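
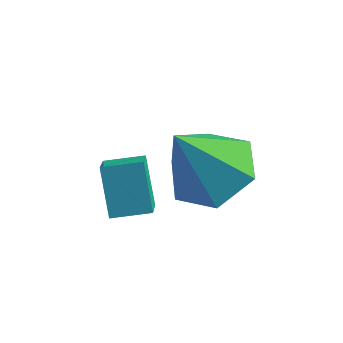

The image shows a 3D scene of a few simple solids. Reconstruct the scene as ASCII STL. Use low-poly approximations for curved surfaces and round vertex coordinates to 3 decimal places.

solid 
facet normal -0.893 -0.423 -0.153
outer loop
vertex 0.648 0.07 -1.281
vertex 0.437 0.684 -1.747
vertex 1.1 -0.526 -2.27
endloop
endfacet
facet normal 0.265 -0.767 0.584
outer loop
vertex 1.903 -0.144 -2.133
vertex 0.648 0.07 -1.281
vertex 1.1 -0.526 -2.27
endloop
endfacet
facet normal -0.893 -0.423 -0.152
outer loop
vertex 1.1 -0.526 -2.27
vertex 0.437 0.684 -1.747
vertex 0.888 0.089 -2.737
endloop
endfacet
facet normal 0.365 -0.480 -0.798
outer loop
vertex 0.888 0.089 -2.737
vertex 1.903 -0.144 -2.133
vertex 1.1 -0.526 -2.27
endloop
endfacet
facet normal -0.365 0.480 0.798
outer loop
vertex 0.648 0.07 -1.281
vertex 1.24 1.066 -1.61
vertex 0.437 0.684 -1.747
endloop
endfacet
facet normal 0.264 -0.769 0.582
outer loop
vertex 1.452 0.451 -1.143
vertex 0.648 0.07 -1.281
vertex 1.903 -0.144 -2.133
endloop
endfacet
facet normal -0.364 0.480 0.798
outer loop
vertex 1.452 0.451 -1.143
vertex 1.24 1.066 -1.61
vertex 0.648 0.07 -1.281
endloop
endfacet
facet normal -0.266 0.768 -0.583
outer loop
vertex 0.437 0.684 -1.747
vertex 1.24 1.066 -1.61
vertex 0.888 0.089 -2.737
endloop
endfacet
facet normal 0.365 -0.480 -0.798
outer loop
vertex 1.692 0.47 -2.599
vertex 1.903 -0.144 -2.133
vertex 0.888 0.089 -2.737
endloop
endfacet
facet normal -0.264 0.768 -0.583
outer loop
vertex 0.888 0.089 -2.737
vertex 1.24 1.066 -1.61
vertex 1.692 0.47 -2.599
endloop
endfacet
facet normal 0.893 0.423 0.153
outer loop
vertex 1.692 0.47 -2.599
vertex 1.452 0.451 -1.143
vertex 1.903 -0.144 -2.133
endloop
endfacet
facet normal 0.893 0.424 0.153
outer loop
vertex 1.24 1.066 -1.61
vertex 1.452 0.451 -1.143
vertex 1.692 0.47 -2.599
endloop
endfacet
facet normal 0.317 0.363 -0.876
outer loop
vertex 3.398 1.414 -0.612
vertex 2.87 0.692 -1.102
vertex 2.432 1.588 -0.889
endloop
endfacet
facet normal -0.092 0.667 0.739
outer loop
vertex 3.398 1.414 -0.612
vertex 2.432 1.588 -0.889
vertex 2.29 0.028 0.502
endloop
endfacet
facet normal 0.317 0.363 -0.876
outer loop
vertex 2.432 1.588 -0.889
vertex 2.87 0.692 -1.102
vertex 1.904 0.866 -1.379
endloop
endfacet
facet normal -0.853 0.388 0.348
outer loop
vertex 2.432 1.588 -0.889
vertex 1.904 0.866 -1.379
vertex 2.29 0.028 0.502
endloop
endfacet
facet normal 0.317 0.363 -0.876
outer loop
vertex 1.904 0.866 -1.379
vertex 2.87 0.692 -1.102
vertex 2.342 -0.031 -1.592
endloop
endfacet
facet normal -0.899 -0.437 -0.010
outer loop
vertex 1.904 0.866 -1.379
vertex 2.342 -0.031 -1.592
vertex 2.29 0.028 0.502
endloop
endfacet
facet normal 0.317 0.362 -0.876
outer loop
vertex 2.342 -0.031 -1.592
vertex 2.87 0.692 -1.102
vertex 3.308 -0.204 -1.314
endloop
endfacet
facet normal -0.183 -0.983 0.023
outer loop
vertex 2.342 -0.031 -1.592
vertex 3.308 -0.204 -1.314
vertex 2.29 0.028 0.502
endloop
endfacet
facet normal 0.317 0.363 -0.876
outer loop
vertex 3.308 -0.204 -1.314
vertex 2.87 0.692 -1.102
vertex 3.836 0.518 -0.824
endloop
endfacet
facet normal 0.578 -0.703 0.414
outer loop
vertex 3.308 -0.204 -1.314
vertex 3.836 0.518 -0.824
vertex 2.29 0.028 0.502
endloop
endfacet
facet normal 0.317 0.363 -0.876
outer loop
vertex 3.836 0.518 -0.824
vertex 2.87 0.692 -1.102
vertex 3.398 1.414 -0.612
endloop
endfacet
facet normal 0.624 0.122 0.772
outer loop
vertex 3.836 0.518 -0.824
vertex 3.398 1.414 -0.612
vertex 2.29 0.028 0.502
endloop
endfacet

endsolid


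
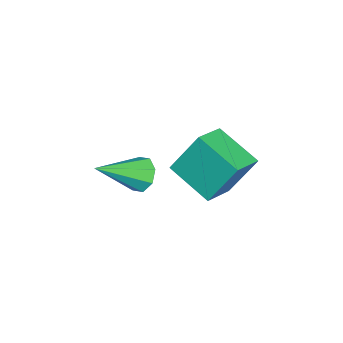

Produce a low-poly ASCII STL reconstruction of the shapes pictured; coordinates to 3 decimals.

solid 
facet normal -0.552 0.657 -0.513
outer loop
vertex -3.005 -2.908 -1.89
vertex -3.285 -2.698 -1.319
vertex -2.745 -2.522 -1.675
endloop
endfacet
facet normal 0.804 -0.238 -0.545
outer loop
vertex -3.005 -2.908 -1.89
vertex -2.745 -2.522 -1.675
vertex -2.275 -3.902 -0.381
endloop
endfacet
facet normal -0.552 0.658 -0.512
outer loop
vertex -2.745 -2.522 -1.675
vertex -3.285 -2.698 -1.319
vertex -2.801 -2.239 -1.251
endloop
endfacet
facet normal 0.960 0.274 -0.056
outer loop
vertex -2.745 -2.522 -1.675
vertex -2.801 -2.239 -1.251
vertex -2.275 -3.902 -0.381
endloop
endfacet
facet normal -0.552 0.658 -0.513
outer loop
vertex -2.801 -2.239 -1.251
vertex -3.285 -2.698 -1.319
vertex -3.141 -2.225 -0.867
endloop
endfacet
facet normal 0.656 0.502 0.563
outer loop
vertex -2.801 -2.239 -1.251
vertex -3.141 -2.225 -0.867
vertex -2.275 -3.902 -0.381
endloop
endfacet
facet normal -0.552 0.658 -0.513
outer loop
vertex -3.141 -2.225 -0.867
vertex -3.285 -2.698 -1.319
vertex -3.565 -2.488 -0.748
endloop
endfacet
facet normal 0.072 0.312 0.947
outer loop
vertex -3.141 -2.225 -0.867
vertex -3.565 -2.488 -0.748
vertex -2.275 -3.902 -0.381
endloop
endfacet
facet normal -0.552 0.657 -0.513
outer loop
vertex -3.565 -2.488 -0.748
vertex -3.285 -2.698 -1.319
vertex -3.825 -2.874 -0.963
endloop
endfacet
facet normal -0.450 -0.184 0.874
outer loop
vertex -3.565 -2.488 -0.748
vertex -3.825 -2.874 -0.963
vertex -2.275 -3.902 -0.381
endloop
endfacet
facet normal -0.552 0.657 -0.513
outer loop
vertex -3.825 -2.874 -0.963
vertex -3.285 -2.698 -1.319
vertex -3.768 -3.157 -1.387
endloop
endfacet
facet normal -0.606 -0.697 0.384
outer loop
vertex -3.825 -2.874 -0.963
vertex -3.768 -3.157 -1.387
vertex -2.275 -3.902 -0.381
endloop
endfacet
facet normal -0.553 0.658 -0.512
outer loop
vertex -3.768 -3.157 -1.387
vertex -3.285 -2.698 -1.319
vertex -3.429 -3.171 -1.771
endloop
endfacet
facet normal -0.303 -0.924 -0.234
outer loop
vertex -3.768 -3.157 -1.387
vertex -3.429 -3.171 -1.771
vertex -2.275 -3.902 -0.381
endloop
endfacet
facet normal -0.552 0.658 -0.513
outer loop
vertex -3.429 -3.171 -1.771
vertex -3.285 -2.698 -1.319
vertex -3.005 -2.908 -1.89
endloop
endfacet
facet normal 0.281 -0.733 -0.619
outer loop
vertex -3.429 -3.171 -1.771
vertex -3.005 -2.908 -1.89
vertex -2.275 -3.902 -0.381
endloop
endfacet
facet normal -0.882 0.344 -0.323
outer loop
vertex -2.895 -0.216 1.626
vertex -2.149 1.074 0.965
vertex -2.707 -1.035 0.241
endloop
endfacet
facet normal -0.457 -0.791 0.406
outer loop
vertex -1.631 -1.454 0.635
vertex -2.895 -0.216 1.626
vertex -2.707 -1.035 0.241
endloop
endfacet
facet normal -0.882 0.344 -0.323
outer loop
vertex -2.707 -1.035 0.241
vertex -2.149 1.074 0.965
vertex -1.961 0.255 -0.42
endloop
endfacet
facet normal 0.116 -0.505 -0.855
outer loop
vertex -1.961 0.255 -0.42
vertex -1.631 -1.454 0.635
vertex -2.707 -1.035 0.241
endloop
endfacet
facet normal -0.116 0.505 0.855
outer loop
vertex -2.895 -0.216 1.626
vertex -1.073 0.655 1.359
vertex -2.149 1.074 0.965
endloop
endfacet
facet normal -0.457 -0.791 0.406
outer loop
vertex -1.819 -0.635 2.02
vertex -2.895 -0.216 1.626
vertex -1.631 -1.454 0.635
endloop
endfacet
facet normal -0.116 0.505 0.855
outer loop
vertex -1.819 -0.635 2.02
vertex -1.073 0.655 1.359
vertex -2.895 -0.216 1.626
endloop
endfacet
facet normal 0.457 0.791 -0.406
outer loop
vertex -2.149 1.074 0.965
vertex -1.073 0.655 1.359
vertex -1.961 0.255 -0.42
endloop
endfacet
facet normal 0.116 -0.505 -0.855
outer loop
vertex -0.885 -0.164 -0.026
vertex -1.631 -1.454 0.635
vertex -1.961 0.255 -0.42
endloop
endfacet
facet normal 0.457 0.791 -0.406
outer loop
vertex -1.961 0.255 -0.42
vertex -1.073 0.655 1.359
vertex -0.885 -0.164 -0.026
endloop
endfacet
facet normal 0.882 -0.344 0.323
outer loop
vertex -0.885 -0.164 -0.026
vertex -1.819 -0.635 2.02
vertex -1.631 -1.454 0.635
endloop
endfacet
facet normal 0.882 -0.344 0.323
outer loop
vertex -1.073 0.655 1.359
vertex -1.819 -0.635 2.02
vertex -0.885 -0.164 -0.026
endloop
endfacet

endsolid


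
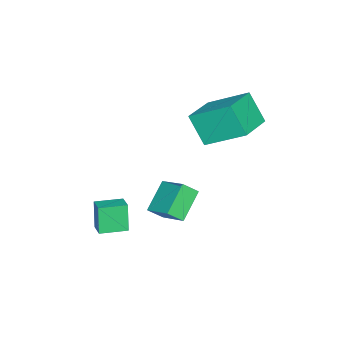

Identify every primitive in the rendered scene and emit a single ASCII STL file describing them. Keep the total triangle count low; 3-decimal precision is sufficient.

solid 
facet normal -0.660 0.749 -0.062
outer loop
vertex 2.869 -1.989 -0.087
vertex 3.434 -1.47 0.171
vertex 3.234 -1.771 -1.326
endloop
endfacet
facet normal -0.698 -0.641 -0.318
outer loop
vertex 4.026 -2.67 -1.251
vertex 2.869 -1.989 -0.087
vertex 3.234 -1.771 -1.326
endloop
endfacet
facet normal -0.659 0.750 -0.063
outer loop
vertex 3.234 -1.771 -1.326
vertex 3.434 -1.47 0.171
vertex 3.8 -1.252 -1.068
endloop
endfacet
facet normal 0.279 0.166 -0.946
outer loop
vertex 3.8 -1.252 -1.068
vertex 4.026 -2.67 -1.251
vertex 3.234 -1.771 -1.326
endloop
endfacet
facet normal -0.279 -0.167 0.946
outer loop
vertex 2.869 -1.989 -0.087
vertex 4.226 -2.369 0.246
vertex 3.434 -1.47 0.171
endloop
endfacet
facet normal -0.698 -0.641 -0.319
outer loop
vertex 3.66 -2.888 -0.012
vertex 2.869 -1.989 -0.087
vertex 4.026 -2.67 -1.251
endloop
endfacet
facet normal -0.279 -0.166 0.946
outer loop
vertex 3.66 -2.888 -0.012
vertex 4.226 -2.369 0.246
vertex 2.869 -1.989 -0.087
endloop
endfacet
facet normal 0.698 0.641 0.319
outer loop
vertex 3.434 -1.47 0.171
vertex 4.226 -2.369 0.246
vertex 3.8 -1.252 -1.068
endloop
endfacet
facet normal 0.279 0.167 -0.946
outer loop
vertex 4.591 -2.151 -0.993
vertex 4.026 -2.67 -1.251
vertex 3.8 -1.252 -1.068
endloop
endfacet
facet normal 0.698 0.641 0.319
outer loop
vertex 3.8 -1.252 -1.068
vertex 4.226 -2.369 0.246
vertex 4.591 -2.151 -0.993
endloop
endfacet
facet normal 0.659 -0.749 0.063
outer loop
vertex 4.591 -2.151 -0.993
vertex 3.66 -2.888 -0.012
vertex 4.026 -2.67 -1.251
endloop
endfacet
facet normal 0.659 -0.750 0.062
outer loop
vertex 4.226 -2.369 0.246
vertex 3.66 -2.888 -0.012
vertex 4.591 -2.151 -0.993
endloop
endfacet
facet normal -0.814 0.030 0.580
outer loop
vertex 1.311 -0.11 0.368
vertex 0.93 0.418 -0.194
vertex 0.729 -1.333 -0.387
endloop
endfacet
facet normal 0.444 -0.614 0.653
outer loop
vertex 1.99 -1.378 -1.286
vertex 1.311 -0.11 0.368
vertex 0.729 -1.333 -0.387
endloop
endfacet
facet normal -0.814 0.029 0.580
outer loop
vertex 0.729 -1.333 -0.387
vertex 0.93 0.418 -0.194
vertex 0.348 -0.804 -0.948
endloop
endfacet
facet normal -0.376 -0.788 -0.488
outer loop
vertex 0.348 -0.804 -0.948
vertex 1.99 -1.378 -1.286
vertex 0.729 -1.333 -0.387
endloop
endfacet
facet normal 0.375 0.789 0.487
outer loop
vertex 1.311 -0.11 0.368
vertex 2.191 0.373 -1.093
vertex 0.93 0.418 -0.194
endloop
endfacet
facet normal 0.444 -0.614 0.653
outer loop
vertex 2.572 -0.156 -0.532
vertex 1.311 -0.11 0.368
vertex 1.99 -1.378 -1.286
endloop
endfacet
facet normal 0.377 0.788 0.487
outer loop
vertex 2.572 -0.156 -0.532
vertex 2.191 0.373 -1.093
vertex 1.311 -0.11 0.368
endloop
endfacet
facet normal -0.444 0.614 -0.653
outer loop
vertex 0.93 0.418 -0.194
vertex 2.191 0.373 -1.093
vertex 0.348 -0.804 -0.948
endloop
endfacet
facet normal -0.376 -0.789 -0.486
outer loop
vertex 1.609 -0.85 -1.848
vertex 1.99 -1.378 -1.286
vertex 0.348 -0.804 -0.948
endloop
endfacet
facet normal -0.444 0.614 -0.653
outer loop
vertex 0.348 -0.804 -0.948
vertex 2.191 0.373 -1.093
vertex 1.609 -0.85 -1.848
endloop
endfacet
facet normal 0.814 -0.030 -0.580
outer loop
vertex 1.609 -0.85 -1.848
vertex 2.572 -0.156 -0.532
vertex 1.99 -1.378 -1.286
endloop
endfacet
facet normal 0.814 -0.029 -0.580
outer loop
vertex 2.191 0.373 -1.093
vertex 2.572 -0.156 -0.532
vertex 1.609 -0.85 -1.848
endloop
endfacet
facet normal -0.980 0.023 -0.200
outer loop
vertex -1.667 1.366 4.491
vertex -1.387 2.222 3.218
vertex -1.478 -0.381 3.359
endloop
endfacet
facet normal -0.180 -0.549 0.817
outer loop
vertex 0.207 -0.422 3.702
vertex -1.667 1.366 4.491
vertex -1.478 -0.381 3.359
endloop
endfacet
facet normal -0.980 0.023 -0.200
outer loop
vertex -1.478 -0.381 3.359
vertex -1.387 2.222 3.218
vertex -1.198 0.475 2.085
endloop
endfacet
facet normal 0.090 -0.836 -0.542
outer loop
vertex -1.198 0.475 2.085
vertex 0.207 -0.422 3.702
vertex -1.478 -0.381 3.359
endloop
endfacet
facet normal -0.090 0.836 0.542
outer loop
vertex -1.667 1.366 4.491
vertex 0.298 2.181 3.561
vertex -1.387 2.222 3.218
endloop
endfacet
facet normal -0.180 -0.549 0.816
outer loop
vertex 0.018 1.325 4.835
vertex -1.667 1.366 4.491
vertex 0.207 -0.422 3.702
endloop
endfacet
facet normal -0.090 0.836 0.542
outer loop
vertex 0.018 1.325 4.835
vertex 0.298 2.181 3.561
vertex -1.667 1.366 4.491
endloop
endfacet
facet normal 0.180 0.549 -0.816
outer loop
vertex -1.387 2.222 3.218
vertex 0.298 2.181 3.561
vertex -1.198 0.475 2.085
endloop
endfacet
facet normal 0.090 -0.836 -0.542
outer loop
vertex 0.487 0.434 2.429
vertex 0.207 -0.422 3.702
vertex -1.198 0.475 2.085
endloop
endfacet
facet normal 0.180 0.549 -0.817
outer loop
vertex -1.198 0.475 2.085
vertex 0.298 2.181 3.561
vertex 0.487 0.434 2.429
endloop
endfacet
facet normal 0.980 -0.024 0.200
outer loop
vertex 0.487 0.434 2.429
vertex 0.018 1.325 4.835
vertex 0.207 -0.422 3.702
endloop
endfacet
facet normal 0.980 -0.023 0.200
outer loop
vertex 0.298 2.181 3.561
vertex 0.018 1.325 4.835
vertex 0.487 0.434 2.429
endloop
endfacet

endsolid


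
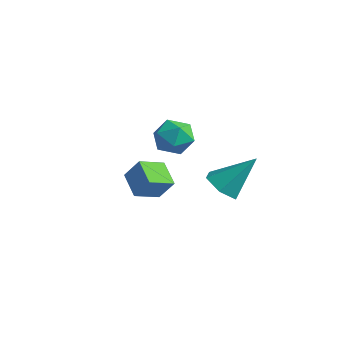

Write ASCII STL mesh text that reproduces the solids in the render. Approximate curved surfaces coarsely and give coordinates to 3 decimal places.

solid 
facet normal -0.487 0.599 0.635
outer loop
vertex -0.334 -0.572 0.951
vertex -0.068 -1.106 1.659
vertex 0.46 -0.394 1.392
endloop
endfacet
facet normal -0.254 0.965 0.068
outer loop
vertex -0.334 -0.572 0.951
vertex 0.46 -0.394 1.392
vertex 0.421 -0.339 0.469
endloop
endfacet
facet normal -0.536 0.667 -0.517
outer loop
vertex -0.334 -0.572 0.951
vertex 0.421 -0.339 0.469
vertex -0.131 -1.017 0.166
endloop
endfacet
facet normal -0.943 0.119 -0.311
outer loop
vertex -0.334 -0.572 0.951
vertex -0.131 -1.017 0.166
vertex -0.433 -1.491 0.901
endloop
endfacet
facet normal -0.913 0.077 0.401
outer loop
vertex -0.334 -0.572 0.951
vertex -0.433 -1.491 0.901
vertex -0.068 -1.106 1.659
endloop
endfacet
facet normal 0.455 0.890 0.034
outer loop
vertex 0.421 -0.339 0.469
vertex 0.46 -0.394 1.392
vertex 1.153 -0.729 0.879
endloop
endfacet
facet normal 0.078 0.299 0.951
outer loop
vertex 0.46 -0.394 1.392
vertex -0.068 -1.106 1.659
vertex 0.851 -1.203 1.614
endloop
endfacet
facet normal -0.612 -0.547 0.572
outer loop
vertex -0.068 -1.106 1.659
vertex -0.433 -1.491 0.901
vertex 0.299 -1.881 1.311
endloop
endfacet
facet normal -0.660 -0.478 -0.579
outer loop
vertex -0.433 -1.491 0.901
vertex -0.131 -1.017 0.166
vertex 0.26 -1.826 0.388
endloop
endfacet
facet normal -0.002 0.409 -0.913
outer loop
vertex -0.131 -1.017 0.166
vertex 0.421 -0.339 0.469
vertex 0.788 -1.114 0.121
endloop
endfacet
facet normal 0.943 -0.119 0.311
outer loop
vertex 1.054 -1.648 0.829
vertex 1.153 -0.729 0.879
vertex 0.851 -1.203 1.614
endloop
endfacet
facet normal 0.536 -0.667 0.517
outer loop
vertex 1.054 -1.648 0.829
vertex 0.851 -1.203 1.614
vertex 0.299 -1.881 1.311
endloop
endfacet
facet normal 0.254 -0.965 -0.068
outer loop
vertex 1.054 -1.648 0.829
vertex 0.299 -1.881 1.311
vertex 0.26 -1.826 0.388
endloop
endfacet
facet normal 0.487 -0.599 -0.635
outer loop
vertex 1.054 -1.648 0.829
vertex 0.26 -1.826 0.388
vertex 0.788 -1.114 0.121
endloop
endfacet
facet normal 0.913 -0.077 -0.401
outer loop
vertex 1.054 -1.648 0.829
vertex 0.788 -1.114 0.121
vertex 1.153 -0.729 0.879
endloop
endfacet
facet normal 0.660 0.478 0.579
outer loop
vertex 0.851 -1.203 1.614
vertex 1.153 -0.729 0.879
vertex 0.46 -0.394 1.392
endloop
endfacet
facet normal 0.002 -0.409 0.913
outer loop
vertex 0.299 -1.881 1.311
vertex 0.851 -1.203 1.614
vertex -0.068 -1.106 1.659
endloop
endfacet
facet normal -0.455 -0.890 -0.034
outer loop
vertex 0.26 -1.826 0.388
vertex 0.299 -1.881 1.311
vertex -0.433 -1.491 0.901
endloop
endfacet
facet normal -0.078 -0.299 -0.951
outer loop
vertex 0.788 -1.114 0.121
vertex 0.26 -1.826 0.388
vertex -0.131 -1.017 0.166
endloop
endfacet
facet normal 0.612 0.547 -0.572
outer loop
vertex 1.153 -0.729 0.879
vertex 0.788 -1.114 0.121
vertex 0.421 -0.339 0.469
endloop
endfacet
facet normal -0.531 -0.246 -0.811
outer loop
vertex -3.559 -0.628 -3.066
vertex -3.452 0.562 -3.497
vertex -2.446 -0.957 -3.696
endloop
endfacet
facet normal -0.085 -0.937 0.340
outer loop
vertex -1.808 -0.662 -2.723
vertex -3.559 -0.628 -3.066
vertex -2.446 -0.957 -3.696
endloop
endfacet
facet normal -0.531 -0.246 -0.811
outer loop
vertex -2.446 -0.957 -3.696
vertex -3.452 0.562 -3.497
vertex -2.339 0.233 -4.127
endloop
endfacet
facet normal 0.843 -0.249 -0.477
outer loop
vertex -2.339 0.233 -4.127
vertex -1.808 -0.662 -2.723
vertex -2.446 -0.957 -3.696
endloop
endfacet
facet normal -0.843 0.249 0.477
outer loop
vertex -3.559 -0.628 -3.066
vertex -2.814 0.857 -2.524
vertex -3.452 0.562 -3.497
endloop
endfacet
facet normal -0.085 -0.937 0.340
outer loop
vertex -2.921 -0.333 -2.093
vertex -3.559 -0.628 -3.066
vertex -1.808 -0.662 -2.723
endloop
endfacet
facet normal -0.843 0.249 0.477
outer loop
vertex -2.921 -0.333 -2.093
vertex -2.814 0.857 -2.524
vertex -3.559 -0.628 -3.066
endloop
endfacet
facet normal 0.085 0.937 -0.340
outer loop
vertex -3.452 0.562 -3.497
vertex -2.814 0.857 -2.524
vertex -2.339 0.233 -4.127
endloop
endfacet
facet normal 0.843 -0.249 -0.477
outer loop
vertex -1.701 0.528 -3.154
vertex -1.808 -0.662 -2.723
vertex -2.339 0.233 -4.127
endloop
endfacet
facet normal 0.085 0.937 -0.340
outer loop
vertex -2.339 0.233 -4.127
vertex -2.814 0.857 -2.524
vertex -1.701 0.528 -3.154
endloop
endfacet
facet normal 0.531 0.246 0.811
outer loop
vertex -1.701 0.528 -3.154
vertex -2.921 -0.333 -2.093
vertex -1.808 -0.662 -2.723
endloop
endfacet
facet normal 0.531 0.246 0.811
outer loop
vertex -2.814 0.857 -2.524
vertex -2.921 -0.333 -2.093
vertex -1.701 0.528 -3.154
endloop
endfacet
facet normal -0.386 -0.540 -0.748
outer loop
vertex 3.02 -0.201 -1.716
vertex 2.234 -0.216 -1.3
vertex 2.422 0.44 -1.87
endloop
endfacet
facet normal 0.730 0.604 -0.321
outer loop
vertex 3.02 -0.201 -1.716
vertex 2.422 0.44 -1.87
vertex 2.986 0.836 0.16
endloop
endfacet
facet normal -0.385 -0.540 -0.748
outer loop
vertex 2.422 0.44 -1.87
vertex 2.234 -0.216 -1.3
vertex 1.636 0.424 -1.454
endloop
endfacet
facet normal -0.106 0.981 -0.162
outer loop
vertex 2.422 0.44 -1.87
vertex 1.636 0.424 -1.454
vertex 2.986 0.836 0.16
endloop
endfacet
facet normal -0.386 -0.540 -0.748
outer loop
vertex 1.636 0.424 -1.454
vertex 2.234 -0.216 -1.3
vertex 1.448 -0.232 -0.883
endloop
endfacet
facet normal -0.694 0.576 0.433
outer loop
vertex 1.636 0.424 -1.454
vertex 1.448 -0.232 -0.883
vertex 2.986 0.836 0.16
endloop
endfacet
facet normal -0.386 -0.540 -0.748
outer loop
vertex 1.448 -0.232 -0.883
vertex 2.234 -0.216 -1.3
vertex 2.046 -0.873 -0.729
endloop
endfacet
facet normal -0.446 -0.207 0.870
outer loop
vertex 1.448 -0.232 -0.883
vertex 2.046 -0.873 -0.729
vertex 2.986 0.836 0.16
endloop
endfacet
facet normal -0.385 -0.540 -0.748
outer loop
vertex 2.046 -0.873 -0.729
vertex 2.234 -0.216 -1.3
vertex 2.832 -0.857 -1.145
endloop
endfacet
facet normal 0.389 -0.584 0.712
outer loop
vertex 2.046 -0.873 -0.729
vertex 2.832 -0.857 -1.145
vertex 2.986 0.836 0.16
endloop
endfacet
facet normal -0.385 -0.540 -0.748
outer loop
vertex 2.832 -0.857 -1.145
vertex 2.234 -0.216 -1.3
vertex 3.02 -0.201 -1.716
endloop
endfacet
facet normal 0.977 -0.179 0.116
outer loop
vertex 2.832 -0.857 -1.145
vertex 3.02 -0.201 -1.716
vertex 2.986 0.836 0.16
endloop
endfacet

endsolid


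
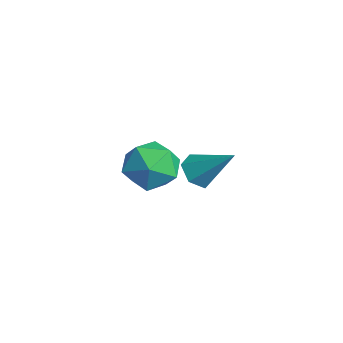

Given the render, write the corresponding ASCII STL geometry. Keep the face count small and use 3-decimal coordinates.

solid 
facet normal -0.184 0.799 0.572
outer loop
vertex 1.536 0.836 2.97
vertex 0.885 0.215 3.628
vertex 1.974 0.308 3.848
endloop
endfacet
facet normal 0.464 0.842 0.275
outer loop
vertex 1.536 0.836 2.97
vertex 1.974 0.308 3.848
vertex 2.521 0.324 2.878
endloop
endfacet
facet normal 0.383 0.816 -0.433
outer loop
vertex 1.536 0.836 2.97
vertex 2.521 0.324 2.878
vertex 1.771 0.241 2.058
endloop
endfacet
facet normal -0.314 0.756 -0.574
outer loop
vertex 1.536 0.836 2.97
vertex 1.771 0.241 2.058
vertex 0.76 0.173 2.521
endloop
endfacet
facet normal -0.664 0.746 0.047
outer loop
vertex 1.536 0.836 2.97
vertex 0.76 0.173 2.521
vertex 0.885 0.215 3.628
endloop
endfacet
facet normal 0.837 0.269 0.476
outer loop
vertex 2.521 0.324 2.878
vertex 1.974 0.308 3.848
vertex 2.48 -0.613 3.479
endloop
endfacet
facet normal -0.210 0.198 0.957
outer loop
vertex 1.974 0.308 3.848
vertex 0.885 0.215 3.628
vertex 1.469 -0.681 3.942
endloop
endfacet
facet normal -0.988 0.112 0.107
outer loop
vertex 0.885 0.215 3.628
vertex 0.76 0.173 2.521
vertex 0.719 -0.764 3.122
endloop
endfacet
facet normal -0.420 0.129 -0.898
outer loop
vertex 0.76 0.173 2.521
vertex 1.771 0.241 2.058
vertex 1.266 -0.748 2.152
endloop
endfacet
facet normal 0.707 0.226 -0.670
outer loop
vertex 1.771 0.241 2.058
vertex 2.521 0.324 2.878
vertex 2.355 -0.655 2.372
endloop
endfacet
facet normal 0.314 -0.756 0.574
outer loop
vertex 1.704 -1.276 3.03
vertex 2.48 -0.613 3.479
vertex 1.469 -0.681 3.942
endloop
endfacet
facet normal -0.383 -0.816 0.433
outer loop
vertex 1.704 -1.276 3.03
vertex 1.469 -0.681 3.942
vertex 0.719 -0.764 3.122
endloop
endfacet
facet normal -0.464 -0.842 -0.275
outer loop
vertex 1.704 -1.276 3.03
vertex 0.719 -0.764 3.122
vertex 1.266 -0.748 2.152
endloop
endfacet
facet normal 0.184 -0.799 -0.572
outer loop
vertex 1.704 -1.276 3.03
vertex 1.266 -0.748 2.152
vertex 2.355 -0.655 2.372
endloop
endfacet
facet normal 0.664 -0.746 -0.047
outer loop
vertex 1.704 -1.276 3.03
vertex 2.355 -0.655 2.372
vertex 2.48 -0.613 3.479
endloop
endfacet
facet normal 0.420 -0.129 0.898
outer loop
vertex 1.469 -0.681 3.942
vertex 2.48 -0.613 3.479
vertex 1.974 0.308 3.848
endloop
endfacet
facet normal -0.707 -0.226 0.670
outer loop
vertex 0.719 -0.764 3.122
vertex 1.469 -0.681 3.942
vertex 0.885 0.215 3.628
endloop
endfacet
facet normal -0.837 -0.269 -0.476
outer loop
vertex 1.266 -0.748 2.152
vertex 0.719 -0.764 3.122
vertex 0.76 0.173 2.521
endloop
endfacet
facet normal 0.210 -0.198 -0.957
outer loop
vertex 2.355 -0.655 2.372
vertex 1.266 -0.748 2.152
vertex 1.771 0.241 2.058
endloop
endfacet
facet normal 0.988 -0.112 -0.107
outer loop
vertex 2.48 -0.613 3.479
vertex 2.355 -0.655 2.372
vertex 2.521 0.324 2.878
endloop
endfacet
facet normal -0.548 -0.505 -0.667
outer loop
vertex -2.034 3.271 -1.541
vertex -2.637 3.216 -1.004
vertex -2.603 3.847 -1.51
endloop
endfacet
facet normal 0.613 0.631 -0.476
outer loop
vertex -2.034 3.271 -1.541
vertex -2.603 3.847 -1.51
vertex -1.563 4.204 0.304
endloop
endfacet
facet normal -0.549 -0.505 -0.666
outer loop
vertex -2.603 3.847 -1.51
vertex -2.637 3.216 -1.004
vertex -3.206 3.792 -0.972
endloop
endfacet
facet normal -0.173 0.980 -0.094
outer loop
vertex -2.603 3.847 -1.51
vertex -3.206 3.792 -0.972
vertex -1.563 4.204 0.304
endloop
endfacet
facet normal -0.548 -0.505 -0.667
outer loop
vertex -3.206 3.792 -0.972
vertex -2.637 3.216 -1.004
vertex -3.24 3.16 -0.466
endloop
endfacet
facet normal -0.602 0.519 0.607
outer loop
vertex -3.206 3.792 -0.972
vertex -3.24 3.16 -0.466
vertex -1.563 4.204 0.304
endloop
endfacet
facet normal -0.549 -0.504 -0.667
outer loop
vertex -3.24 3.16 -0.466
vertex -2.637 3.216 -1.004
vertex -2.672 2.584 -0.498
endloop
endfacet
facet normal -0.243 -0.291 0.925
outer loop
vertex -3.24 3.16 -0.466
vertex -2.672 2.584 -0.498
vertex -1.563 4.204 0.304
endloop
endfacet
facet normal -0.549 -0.504 -0.667
outer loop
vertex -2.672 2.584 -0.498
vertex -2.637 3.216 -1.004
vertex -2.069 2.64 -1.036
endloop
endfacet
facet normal 0.543 -0.641 0.542
outer loop
vertex -2.672 2.584 -0.498
vertex -2.069 2.64 -1.036
vertex -1.563 4.204 0.304
endloop
endfacet
facet normal -0.548 -0.504 -0.667
outer loop
vertex -2.069 2.64 -1.036
vertex -2.637 3.216 -1.004
vertex -2.034 3.271 -1.541
endloop
endfacet
facet normal 0.971 -0.180 -0.157
outer loop
vertex -2.069 2.64 -1.036
vertex -2.034 3.271 -1.541
vertex -1.563 4.204 0.304
endloop
endfacet

endsolid


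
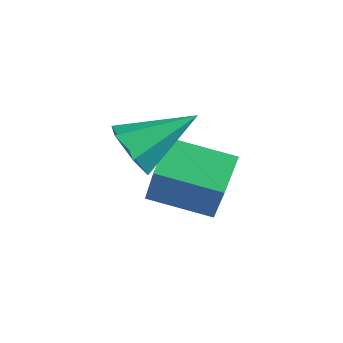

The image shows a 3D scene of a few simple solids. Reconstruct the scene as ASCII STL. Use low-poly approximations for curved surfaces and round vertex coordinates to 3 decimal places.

solid 
facet normal -0.443 0.272 -0.854
outer loop
vertex 1.265 -2.437 0.552
vertex 2.81 -1.399 0.08
vertex 1.782 -3.48 -0.048
endloop
endfacet
facet normal -0.805 -0.540 0.246
outer loop
vertex 2.73 -4.061 1.78
vertex 1.265 -2.437 0.552
vertex 1.782 -3.48 -0.048
endloop
endfacet
facet normal -0.443 0.272 -0.854
outer loop
vertex 1.782 -3.48 -0.048
vertex 2.81 -1.399 0.08
vertex 3.327 -2.442 -0.52
endloop
endfacet
facet normal 0.395 -0.796 -0.458
outer loop
vertex 3.327 -2.442 -0.52
vertex 2.73 -4.061 1.78
vertex 1.782 -3.48 -0.048
endloop
endfacet
facet normal -0.395 0.796 0.458
outer loop
vertex 1.265 -2.437 0.552
vertex 3.758 -1.98 1.908
vertex 2.81 -1.399 0.08
endloop
endfacet
facet normal -0.805 -0.540 0.246
outer loop
vertex 2.213 -3.018 2.38
vertex 1.265 -2.437 0.552
vertex 2.73 -4.061 1.78
endloop
endfacet
facet normal -0.395 0.796 0.458
outer loop
vertex 2.213 -3.018 2.38
vertex 3.758 -1.98 1.908
vertex 1.265 -2.437 0.552
endloop
endfacet
facet normal 0.805 0.540 -0.246
outer loop
vertex 2.81 -1.399 0.08
vertex 3.758 -1.98 1.908
vertex 3.327 -2.442 -0.52
endloop
endfacet
facet normal 0.395 -0.796 -0.458
outer loop
vertex 4.275 -3.023 1.308
vertex 2.73 -4.061 1.78
vertex 3.327 -2.442 -0.52
endloop
endfacet
facet normal 0.805 0.540 -0.246
outer loop
vertex 3.327 -2.442 -0.52
vertex 3.758 -1.98 1.908
vertex 4.275 -3.023 1.308
endloop
endfacet
facet normal 0.443 -0.272 0.854
outer loop
vertex 4.275 -3.023 1.308
vertex 2.213 -3.018 2.38
vertex 2.73 -4.061 1.78
endloop
endfacet
facet normal 0.443 -0.272 0.854
outer loop
vertex 3.758 -1.98 1.908
vertex 2.213 -3.018 2.38
vertex 4.275 -3.023 1.308
endloop
endfacet
facet normal -0.409 -0.775 -0.481
outer loop
vertex 3.231 -4.719 2.321
vertex 2.491 -4.655 2.847
vertex 2.535 -4.193 2.065
endloop
endfacet
facet normal 0.610 0.514 -0.602
outer loop
vertex 3.231 -4.719 2.321
vertex 2.535 -4.193 2.065
vertex 3.329 -3.065 3.833
endloop
endfacet
facet normal -0.408 -0.776 -0.481
outer loop
vertex 2.535 -4.193 2.065
vertex 2.491 -4.655 2.847
vertex 1.795 -4.129 2.59
endloop
endfacet
facet normal -0.240 0.864 -0.443
outer loop
vertex 2.535 -4.193 2.065
vertex 1.795 -4.129 2.59
vertex 3.329 -3.065 3.833
endloop
endfacet
facet normal -0.408 -0.776 -0.482
outer loop
vertex 1.795 -4.129 2.59
vertex 2.491 -4.655 2.847
vertex 1.751 -4.592 3.373
endloop
endfacet
facet normal -0.704 0.628 0.332
outer loop
vertex 1.795 -4.129 2.59
vertex 1.751 -4.592 3.373
vertex 3.329 -3.065 3.833
endloop
endfacet
facet normal -0.408 -0.776 -0.481
outer loop
vertex 1.751 -4.592 3.373
vertex 2.491 -4.655 2.847
vertex 2.448 -5.117 3.63
endloop
endfacet
facet normal -0.317 0.043 0.947
outer loop
vertex 1.751 -4.592 3.373
vertex 2.448 -5.117 3.63
vertex 3.329 -3.065 3.833
endloop
endfacet
facet normal -0.409 -0.776 -0.480
outer loop
vertex 2.448 -5.117 3.63
vertex 2.491 -4.655 2.847
vertex 3.188 -5.181 3.104
endloop
endfacet
facet normal 0.534 -0.307 0.788
outer loop
vertex 2.448 -5.117 3.63
vertex 3.188 -5.181 3.104
vertex 3.329 -3.065 3.833
endloop
endfacet
facet normal -0.409 -0.776 -0.480
outer loop
vertex 3.188 -5.181 3.104
vertex 2.491 -4.655 2.847
vertex 3.231 -4.719 2.321
endloop
endfacet
facet normal 0.997 -0.071 0.013
outer loop
vertex 3.188 -5.181 3.104
vertex 3.231 -4.719 2.321
vertex 3.329 -3.065 3.833
endloop
endfacet

endsolid


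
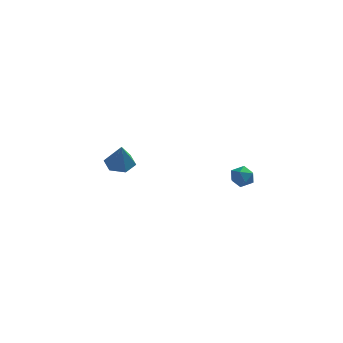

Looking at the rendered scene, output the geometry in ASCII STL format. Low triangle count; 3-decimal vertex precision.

solid 
facet normal -0.133 0.378 -0.916
outer loop
vertex -2.099 3.601 0.801
vertex -2.892 3.559 0.899
vertex -2.497 4.221 1.115
endloop
endfacet
facet normal 0.836 0.306 0.455
outer loop
vertex -2.099 3.601 0.801
vertex -2.497 4.221 1.115
vertex -2.688 2.981 2.301
endloop
endfacet
facet normal -0.133 0.378 -0.916
outer loop
vertex -2.497 4.221 1.115
vertex -2.892 3.559 0.899
vertex -3.29 4.179 1.213
endloop
endfacet
facet normal 0.053 0.686 0.726
outer loop
vertex -2.497 4.221 1.115
vertex -3.29 4.179 1.213
vertex -2.688 2.981 2.301
endloop
endfacet
facet normal -0.133 0.378 -0.916
outer loop
vertex -3.29 4.179 1.213
vertex -2.892 3.559 0.899
vertex -3.685 3.517 0.997
endloop
endfacet
facet normal -0.728 0.223 0.648
outer loop
vertex -3.29 4.179 1.213
vertex -3.685 3.517 0.997
vertex -2.688 2.981 2.301
endloop
endfacet
facet normal -0.133 0.378 -0.916
outer loop
vertex -3.685 3.517 0.997
vertex -2.892 3.559 0.899
vertex -3.287 2.898 0.684
endloop
endfacet
facet normal -0.726 -0.619 0.301
outer loop
vertex -3.685 3.517 0.997
vertex -3.287 2.898 0.684
vertex -2.688 2.981 2.301
endloop
endfacet
facet normal -0.133 0.378 -0.916
outer loop
vertex -3.287 2.898 0.684
vertex -2.892 3.559 0.899
vertex -2.494 2.94 0.586
endloop
endfacet
facet normal 0.057 -0.998 0.030
outer loop
vertex -3.287 2.898 0.684
vertex -2.494 2.94 0.586
vertex -2.688 2.981 2.301
endloop
endfacet
facet normal -0.133 0.378 -0.916
outer loop
vertex -2.494 2.94 0.586
vertex -2.892 3.559 0.899
vertex -2.099 3.601 0.801
endloop
endfacet
facet normal 0.838 -0.536 0.108
outer loop
vertex -2.494 2.94 0.586
vertex -2.099 3.601 0.801
vertex -2.688 2.981 2.301
endloop
endfacet
facet normal 0.176 0.956 -0.233
outer loop
vertex 3.748 -0.971 2.667
vertex 3.459 -0.786 3.209
vertex 4.09 -0.903 3.206
endloop
endfacet
facet normal 0.684 0.531 -0.501
outer loop
vertex 3.748 -0.971 2.667
vertex 4.09 -0.903 3.206
vertex 4.196 -1.404 2.82
endloop
endfacet
facet normal 0.370 0.055 -0.928
outer loop
vertex 3.748 -0.971 2.667
vertex 4.196 -1.404 2.82
vertex 3.632 -1.596 2.584
endloop
endfacet
facet normal -0.332 0.185 -0.925
outer loop
vertex 3.748 -0.971 2.667
vertex 3.632 -1.596 2.584
vertex 3.176 -1.214 2.824
endloop
endfacet
facet normal -0.451 0.743 -0.494
outer loop
vertex 3.748 -0.971 2.667
vertex 3.176 -1.214 2.824
vertex 3.459 -0.786 3.209
endloop
endfacet
facet normal 0.983 0.176 0.041
outer loop
vertex 4.196 -1.404 2.82
vertex 4.09 -0.903 3.206
vertex 4.184 -1.486 3.456
endloop
endfacet
facet normal 0.163 0.865 0.475
outer loop
vertex 4.09 -0.903 3.206
vertex 3.459 -0.786 3.209
vertex 3.728 -1.104 3.696
endloop
endfacet
facet normal -0.853 0.519 0.051
outer loop
vertex 3.459 -0.786 3.209
vertex 3.176 -1.214 2.824
vertex 3.164 -1.296 3.46
endloop
endfacet
facet normal -0.661 -0.383 -0.645
outer loop
vertex 3.176 -1.214 2.824
vertex 3.632 -1.596 2.584
vertex 3.27 -1.797 3.074
endloop
endfacet
facet normal 0.474 -0.594 -0.650
outer loop
vertex 3.632 -1.596 2.584
vertex 4.196 -1.404 2.82
vertex 3.901 -1.914 3.071
endloop
endfacet
facet normal 0.332 -0.185 0.925
outer loop
vertex 3.612 -1.729 3.613
vertex 4.184 -1.486 3.456
vertex 3.728 -1.104 3.696
endloop
endfacet
facet normal -0.370 -0.055 0.928
outer loop
vertex 3.612 -1.729 3.613
vertex 3.728 -1.104 3.696
vertex 3.164 -1.296 3.46
endloop
endfacet
facet normal -0.684 -0.531 0.501
outer loop
vertex 3.612 -1.729 3.613
vertex 3.164 -1.296 3.46
vertex 3.27 -1.797 3.074
endloop
endfacet
facet normal -0.176 -0.956 0.233
outer loop
vertex 3.612 -1.729 3.613
vertex 3.27 -1.797 3.074
vertex 3.901 -1.914 3.071
endloop
endfacet
facet normal 0.451 -0.743 0.494
outer loop
vertex 3.612 -1.729 3.613
vertex 3.901 -1.914 3.071
vertex 4.184 -1.486 3.456
endloop
endfacet
facet normal 0.661 0.383 0.645
outer loop
vertex 3.728 -1.104 3.696
vertex 4.184 -1.486 3.456
vertex 4.09 -0.903 3.206
endloop
endfacet
facet normal -0.474 0.594 0.650
outer loop
vertex 3.164 -1.296 3.46
vertex 3.728 -1.104 3.696
vertex 3.459 -0.786 3.209
endloop
endfacet
facet normal -0.983 -0.176 -0.041
outer loop
vertex 3.27 -1.797 3.074
vertex 3.164 -1.296 3.46
vertex 3.176 -1.214 2.824
endloop
endfacet
facet normal -0.163 -0.865 -0.475
outer loop
vertex 3.901 -1.914 3.071
vertex 3.27 -1.797 3.074
vertex 3.632 -1.596 2.584
endloop
endfacet
facet normal 0.853 -0.519 -0.051
outer loop
vertex 4.184 -1.486 3.456
vertex 3.901 -1.914 3.071
vertex 4.196 -1.404 2.82
endloop
endfacet

endsolid


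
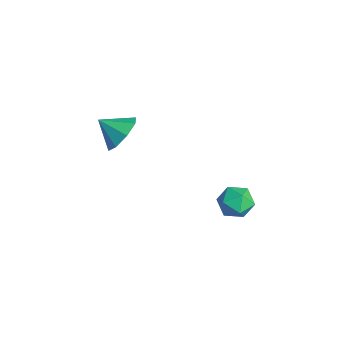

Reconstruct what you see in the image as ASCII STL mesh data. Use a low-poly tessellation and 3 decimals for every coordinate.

solid 
facet normal -0.642 0.766 -0.040
outer loop
vertex 3.27 1.691 1.713
vertex 2.634 1.178 2.101
vertex 3.191 1.672 2.614
endloop
endfacet
facet normal 0.029 0.999 0.024
outer loop
vertex 3.27 1.691 1.713
vertex 3.191 1.672 2.614
vertex 4.01 1.657 2.231
endloop
endfacet
facet normal 0.405 0.746 -0.529
outer loop
vertex 3.27 1.691 1.713
vertex 4.01 1.657 2.231
vertex 3.959 1.153 1.482
endloop
endfacet
facet normal -0.035 0.356 -0.934
outer loop
vertex 3.27 1.691 1.713
vertex 3.959 1.153 1.482
vertex 3.108 0.857 1.401
endloop
endfacet
facet normal -0.682 0.369 -0.631
outer loop
vertex 3.27 1.691 1.713
vertex 3.108 0.857 1.401
vertex 2.634 1.178 2.101
endloop
endfacet
facet normal 0.304 0.722 0.621
outer loop
vertex 4.01 1.657 2.231
vertex 3.191 1.672 2.614
vertex 3.832 1.123 2.939
endloop
endfacet
facet normal -0.783 0.344 0.518
outer loop
vertex 3.191 1.672 2.614
vertex 2.634 1.178 2.101
vertex 2.981 0.827 2.858
endloop
endfacet
facet normal -0.848 -0.298 -0.438
outer loop
vertex 2.634 1.178 2.101
vertex 3.108 0.857 1.401
vertex 2.93 0.323 2.109
endloop
endfacet
facet normal 0.199 -0.317 -0.927
outer loop
vertex 3.108 0.857 1.401
vertex 3.959 1.153 1.482
vertex 3.749 0.308 1.726
endloop
endfacet
facet normal 0.910 0.313 -0.272
outer loop
vertex 3.959 1.153 1.482
vertex 4.01 1.657 2.231
vertex 4.306 0.802 2.239
endloop
endfacet
facet normal 0.035 -0.356 0.934
outer loop
vertex 3.67 0.289 2.627
vertex 3.832 1.123 2.939
vertex 2.981 0.827 2.858
endloop
endfacet
facet normal -0.405 -0.746 0.529
outer loop
vertex 3.67 0.289 2.627
vertex 2.981 0.827 2.858
vertex 2.93 0.323 2.109
endloop
endfacet
facet normal -0.029 -0.999 -0.024
outer loop
vertex 3.67 0.289 2.627
vertex 2.93 0.323 2.109
vertex 3.749 0.308 1.726
endloop
endfacet
facet normal 0.642 -0.766 0.040
outer loop
vertex 3.67 0.289 2.627
vertex 3.749 0.308 1.726
vertex 4.306 0.802 2.239
endloop
endfacet
facet normal 0.682 -0.369 0.631
outer loop
vertex 3.67 0.289 2.627
vertex 4.306 0.802 2.239
vertex 3.832 1.123 2.939
endloop
endfacet
facet normal -0.199 0.317 0.927
outer loop
vertex 2.981 0.827 2.858
vertex 3.832 1.123 2.939
vertex 3.191 1.672 2.614
endloop
endfacet
facet normal -0.910 -0.313 0.272
outer loop
vertex 2.93 0.323 2.109
vertex 2.981 0.827 2.858
vertex 2.634 1.178 2.101
endloop
endfacet
facet normal -0.304 -0.722 -0.621
outer loop
vertex 3.749 0.308 1.726
vertex 2.93 0.323 2.109
vertex 3.108 0.857 1.401
endloop
endfacet
facet normal 0.783 -0.344 -0.518
outer loop
vertex 4.306 0.802 2.239
vertex 3.749 0.308 1.726
vertex 3.959 1.153 1.482
endloop
endfacet
facet normal 0.848 0.298 0.438
outer loop
vertex 3.832 1.123 2.939
vertex 4.306 0.802 2.239
vertex 4.01 1.657 2.231
endloop
endfacet
facet normal 0.516 0.645 -0.564
outer loop
vertex -1.886 -1.504 3.951
vertex -2.211 -2.015 3.069
vertex -2.587 -1.202 3.655
endloop
endfacet
facet normal -0.325 0.160 0.932
outer loop
vertex -1.886 -1.504 3.951
vertex -2.587 -1.202 3.655
vertex -2.909 -2.885 3.831
endloop
endfacet
facet normal 0.516 0.645 -0.563
outer loop
vertex -2.587 -1.202 3.655
vertex -2.211 -2.015 3.069
vertex -3.068 -1.376 3.015
endloop
endfacet
facet normal -0.808 0.212 0.550
outer loop
vertex -2.587 -1.202 3.655
vertex -3.068 -1.376 3.015
vertex -2.909 -2.885 3.831
endloop
endfacet
facet normal 0.516 0.645 -0.564
outer loop
vertex -3.068 -1.376 3.015
vertex -2.211 -2.015 3.069
vertex -3.047 -1.925 2.407
endloop
endfacet
facet normal -0.996 -0.083 0.041
outer loop
vertex -3.068 -1.376 3.015
vertex -3.047 -1.925 2.407
vertex -2.909 -2.885 3.831
endloop
endfacet
facet normal 0.516 0.644 -0.564
outer loop
vertex -3.047 -1.925 2.407
vertex -2.211 -2.015 3.069
vertex -2.537 -2.526 2.187
endloop
endfacet
facet normal -0.779 -0.552 -0.297
outer loop
vertex -3.047 -1.925 2.407
vertex -2.537 -2.526 2.187
vertex -2.909 -2.885 3.831
endloop
endfacet
facet normal 0.517 0.644 -0.564
outer loop
vertex -2.537 -2.526 2.187
vertex -2.211 -2.015 3.069
vertex -1.836 -2.828 2.484
endloop
endfacet
facet normal -0.284 -0.921 -0.266
outer loop
vertex -2.537 -2.526 2.187
vertex -1.836 -2.828 2.484
vertex -2.909 -2.885 3.831
endloop
endfacet
facet normal 0.517 0.644 -0.564
outer loop
vertex -1.836 -2.828 2.484
vertex -2.211 -2.015 3.069
vertex -1.355 -2.654 3.124
endloop
endfacet
facet normal 0.198 -0.973 0.116
outer loop
vertex -1.836 -2.828 2.484
vertex -1.355 -2.654 3.124
vertex -2.909 -2.885 3.831
endloop
endfacet
facet normal 0.517 0.645 -0.563
outer loop
vertex -1.355 -2.654 3.124
vertex -2.211 -2.015 3.069
vertex -1.376 -2.106 3.732
endloop
endfacet
facet normal 0.385 -0.679 0.625
outer loop
vertex -1.355 -2.654 3.124
vertex -1.376 -2.106 3.732
vertex -2.909 -2.885 3.831
endloop
endfacet
facet normal 0.518 0.644 -0.564
outer loop
vertex -1.376 -2.106 3.732
vertex -2.211 -2.015 3.069
vertex -1.886 -1.504 3.951
endloop
endfacet
facet normal 0.168 -0.208 0.964
outer loop
vertex -1.376 -2.106 3.732
vertex -1.886 -1.504 3.951
vertex -2.909 -2.885 3.831
endloop
endfacet

endsolid


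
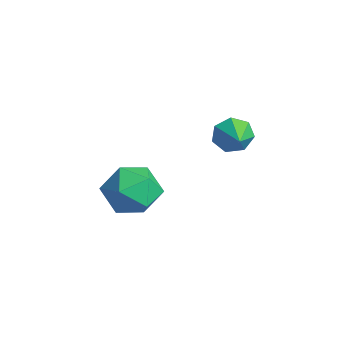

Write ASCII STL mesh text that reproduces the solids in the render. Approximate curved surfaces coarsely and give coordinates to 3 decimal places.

solid 
facet normal -0.897 0.254 -0.362
outer loop
vertex 3.092 2.268 0.349
vertex 2.757 1.991 0.984
vertex 3.014 2.704 0.848
endloop
endfacet
facet normal 0.821 0.488 -0.298
outer loop
vertex 3.092 2.268 0.349
vertex 3.014 2.704 0.848
vertex 3.823 1.689 1.416
endloop
endfacet
facet normal -0.897 0.254 -0.363
outer loop
vertex 3.014 2.704 0.848
vertex 2.757 1.991 0.984
vertex 2.742 2.604 1.45
endloop
endfacet
facet normal 0.603 0.697 0.388
outer loop
vertex 3.014 2.704 0.848
vertex 2.742 2.604 1.45
vertex 3.823 1.689 1.416
endloop
endfacet
facet normal -0.896 0.254 -0.363
outer loop
vertex 2.742 2.604 1.45
vertex 2.757 1.991 0.984
vertex 2.481 2.042 1.701
endloop
endfacet
facet normal 0.270 0.285 0.920
outer loop
vertex 2.742 2.604 1.45
vertex 2.481 2.042 1.701
vertex 3.823 1.689 1.416
endloop
endfacet
facet normal -0.896 0.254 -0.363
outer loop
vertex 2.481 2.042 1.701
vertex 2.757 1.991 0.984
vertex 2.428 1.442 1.412
endloop
endfacet
facet normal 0.075 -0.438 0.896
outer loop
vertex 2.481 2.042 1.701
vertex 2.428 1.442 1.412
vertex 3.823 1.689 1.416
endloop
endfacet
facet normal -0.897 0.255 -0.362
outer loop
vertex 2.428 1.442 1.412
vertex 2.757 1.991 0.984
vertex 2.622 1.256 0.801
endloop
endfacet
facet normal 0.163 -0.928 0.334
outer loop
vertex 2.428 1.442 1.412
vertex 2.622 1.256 0.801
vertex 3.823 1.689 1.416
endloop
endfacet
facet normal -0.896 0.255 -0.363
outer loop
vertex 2.622 1.256 0.801
vertex 2.757 1.991 0.984
vertex 2.918 1.623 0.328
endloop
endfacet
facet normal 0.468 -0.816 -0.340
outer loop
vertex 2.622 1.256 0.801
vertex 2.918 1.623 0.328
vertex 3.823 1.689 1.416
endloop
endfacet
facet normal -0.897 0.254 -0.362
outer loop
vertex 2.918 1.623 0.328
vertex 2.757 1.991 0.984
vertex 3.092 2.268 0.349
endloop
endfacet
facet normal 0.761 -0.185 -0.622
outer loop
vertex 2.918 1.623 0.328
vertex 3.092 2.268 0.349
vertex 3.823 1.689 1.416
endloop
endfacet
facet normal -0.721 -0.504 0.476
outer loop
vertex -1.41 -0.544 -3.0
vertex -0.714 -1.558 -3.02
vertex -0.636 -0.776 -2.073
endloop
endfacet
facet normal -0.731 0.185 0.657
outer loop
vertex -1.41 -0.544 -3.0
vertex -0.636 -0.776 -2.073
vertex -0.742 0.368 -2.514
endloop
endfacet
facet normal -0.821 0.568 0.062
outer loop
vertex -1.41 -0.544 -3.0
vertex -0.742 0.368 -2.514
vertex -0.886 0.293 -3.734
endloop
endfacet
facet normal -0.866 0.115 -0.487
outer loop
vertex -1.41 -0.544 -3.0
vertex -0.886 0.293 -3.734
vertex -0.868 -0.897 -4.046
endloop
endfacet
facet normal -0.804 -0.547 -0.232
outer loop
vertex -1.41 -0.544 -3.0
vertex -0.868 -0.897 -4.046
vertex -0.714 -1.558 -3.02
endloop
endfacet
facet normal -0.093 0.351 0.932
outer loop
vertex -0.742 0.368 -2.514
vertex -0.636 -0.776 -2.073
vertex 0.368 -0.083 -2.234
endloop
endfacet
facet normal -0.077 -0.766 0.639
outer loop
vertex -0.636 -0.776 -2.073
vertex -0.714 -1.558 -3.02
vertex 0.386 -1.273 -2.546
endloop
endfacet
facet normal -0.212 -0.836 -0.507
outer loop
vertex -0.714 -1.558 -3.02
vertex -0.868 -0.897 -4.046
vertex 0.242 -1.348 -3.766
endloop
endfacet
facet normal -0.311 0.237 -0.920
outer loop
vertex -0.868 -0.897 -4.046
vertex -0.886 0.293 -3.734
vertex 0.136 -0.204 -4.207
endloop
endfacet
facet normal -0.238 0.971 -0.032
outer loop
vertex -0.886 0.293 -3.734
vertex -0.742 0.368 -2.514
vertex 0.214 0.578 -3.26
endloop
endfacet
facet normal 0.866 -0.115 0.487
outer loop
vertex 0.91 -0.436 -3.28
vertex 0.368 -0.083 -2.234
vertex 0.386 -1.273 -2.546
endloop
endfacet
facet normal 0.821 -0.568 -0.062
outer loop
vertex 0.91 -0.436 -3.28
vertex 0.386 -1.273 -2.546
vertex 0.242 -1.348 -3.766
endloop
endfacet
facet normal 0.731 -0.185 -0.657
outer loop
vertex 0.91 -0.436 -3.28
vertex 0.242 -1.348 -3.766
vertex 0.136 -0.204 -4.207
endloop
endfacet
facet normal 0.721 0.504 -0.476
outer loop
vertex 0.91 -0.436 -3.28
vertex 0.136 -0.204 -4.207
vertex 0.214 0.578 -3.26
endloop
endfacet
facet normal 0.804 0.547 0.232
outer loop
vertex 0.91 -0.436 -3.28
vertex 0.214 0.578 -3.26
vertex 0.368 -0.083 -2.234
endloop
endfacet
facet normal 0.311 -0.237 0.920
outer loop
vertex 0.386 -1.273 -2.546
vertex 0.368 -0.083 -2.234
vertex -0.636 -0.776 -2.073
endloop
endfacet
facet normal 0.238 -0.971 0.032
outer loop
vertex 0.242 -1.348 -3.766
vertex 0.386 -1.273 -2.546
vertex -0.714 -1.558 -3.02
endloop
endfacet
facet normal 0.093 -0.351 -0.932
outer loop
vertex 0.136 -0.204 -4.207
vertex 0.242 -1.348 -3.766
vertex -0.868 -0.897 -4.046
endloop
endfacet
facet normal 0.077 0.766 -0.639
outer loop
vertex 0.214 0.578 -3.26
vertex 0.136 -0.204 -4.207
vertex -0.886 0.293 -3.734
endloop
endfacet
facet normal 0.212 0.836 0.507
outer loop
vertex 0.368 -0.083 -2.234
vertex 0.214 0.578 -3.26
vertex -0.742 0.368 -2.514
endloop
endfacet

endsolid


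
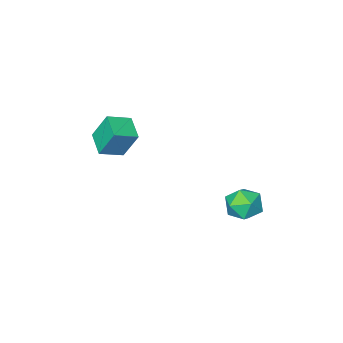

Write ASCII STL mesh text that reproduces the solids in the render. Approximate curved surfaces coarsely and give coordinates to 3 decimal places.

solid 
facet normal -0.913 0.408 0.018
outer loop
vertex 0.522 3.021 -3.11
vertex 0.167 2.23 -3.206
vertex 0.323 2.544 -2.407
endloop
endfacet
facet normal -0.456 0.791 0.408
outer loop
vertex 0.522 3.021 -3.11
vertex 0.323 2.544 -2.407
vertex 1.073 2.99 -2.434
endloop
endfacet
facet normal 0.078 0.997 -0.018
outer loop
vertex 0.522 3.021 -3.11
vertex 1.073 2.99 -2.434
vertex 1.38 2.951 -3.25
endloop
endfacet
facet normal -0.049 0.740 -0.671
outer loop
vertex 0.522 3.021 -3.11
vertex 1.38 2.951 -3.25
vertex 0.821 2.481 -3.727
endloop
endfacet
facet normal -0.661 0.376 -0.649
outer loop
vertex 0.522 3.021 -3.11
vertex 0.821 2.481 -3.727
vertex 0.167 2.23 -3.206
endloop
endfacet
facet normal -0.184 0.364 0.913
outer loop
vertex 1.073 2.99 -2.434
vertex 0.323 2.544 -2.407
vertex 1.059 2.179 -2.113
endloop
endfacet
facet normal -0.924 -0.258 0.282
outer loop
vertex 0.323 2.544 -2.407
vertex 0.167 2.23 -3.206
vertex 0.5 1.709 -2.59
endloop
endfacet
facet normal -0.518 -0.307 -0.798
outer loop
vertex 0.167 2.23 -3.206
vertex 0.821 2.481 -3.727
vertex 0.807 1.67 -3.406
endloop
endfacet
facet normal 0.474 0.283 -0.834
outer loop
vertex 0.821 2.481 -3.727
vertex 1.38 2.951 -3.25
vertex 1.557 2.116 -3.433
endloop
endfacet
facet normal 0.680 0.698 0.223
outer loop
vertex 1.38 2.951 -3.25
vertex 1.073 2.99 -2.434
vertex 1.713 2.43 -2.634
endloop
endfacet
facet normal 0.049 -0.740 0.671
outer loop
vertex 1.358 1.639 -2.73
vertex 1.059 2.179 -2.113
vertex 0.5 1.709 -2.59
endloop
endfacet
facet normal -0.078 -0.997 0.018
outer loop
vertex 1.358 1.639 -2.73
vertex 0.5 1.709 -2.59
vertex 0.807 1.67 -3.406
endloop
endfacet
facet normal 0.456 -0.791 -0.408
outer loop
vertex 1.358 1.639 -2.73
vertex 0.807 1.67 -3.406
vertex 1.557 2.116 -3.433
endloop
endfacet
facet normal 0.913 -0.408 -0.018
outer loop
vertex 1.358 1.639 -2.73
vertex 1.557 2.116 -3.433
vertex 1.713 2.43 -2.634
endloop
endfacet
facet normal 0.661 -0.376 0.649
outer loop
vertex 1.358 1.639 -2.73
vertex 1.713 2.43 -2.634
vertex 1.059 2.179 -2.113
endloop
endfacet
facet normal -0.474 -0.283 0.834
outer loop
vertex 0.5 1.709 -2.59
vertex 1.059 2.179 -2.113
vertex 0.323 2.544 -2.407
endloop
endfacet
facet normal -0.680 -0.698 -0.223
outer loop
vertex 0.807 1.67 -3.406
vertex 0.5 1.709 -2.59
vertex 0.167 2.23 -3.206
endloop
endfacet
facet normal 0.184 -0.364 -0.913
outer loop
vertex 1.557 2.116 -3.433
vertex 0.807 1.67 -3.406
vertex 0.821 2.481 -3.727
endloop
endfacet
facet normal 0.924 0.258 -0.282
outer loop
vertex 1.713 2.43 -2.634
vertex 1.557 2.116 -3.433
vertex 1.38 2.951 -3.25
endloop
endfacet
facet normal 0.518 0.307 0.798
outer loop
vertex 1.059 2.179 -2.113
vertex 1.713 2.43 -2.634
vertex 1.073 2.99 -2.434
endloop
endfacet
facet normal -0.922 0.181 -0.343
outer loop
vertex 2.831 -2.905 -0.093
vertex 3.184 -1.821 -0.468
vertex 3.204 -3.476 -1.396
endloop
endfacet
facet normal -0.294 -0.904 0.312
outer loop
vertex 4.236 -3.679 -1.012
vertex 2.831 -2.905 -0.093
vertex 3.204 -3.476 -1.396
endloop
endfacet
facet normal -0.922 0.181 -0.342
outer loop
vertex 3.204 -3.476 -1.396
vertex 3.184 -1.821 -0.468
vertex 3.556 -2.392 -1.771
endloop
endfacet
facet normal 0.253 -0.389 -0.886
outer loop
vertex 3.556 -2.392 -1.771
vertex 4.236 -3.679 -1.012
vertex 3.204 -3.476 -1.396
endloop
endfacet
facet normal -0.253 0.389 0.886
outer loop
vertex 2.831 -2.905 -0.093
vertex 4.216 -2.024 -0.084
vertex 3.184 -1.821 -0.468
endloop
endfacet
facet normal -0.294 -0.904 0.312
outer loop
vertex 3.864 -3.108 0.291
vertex 2.831 -2.905 -0.093
vertex 4.236 -3.679 -1.012
endloop
endfacet
facet normal -0.253 0.389 0.886
outer loop
vertex 3.864 -3.108 0.291
vertex 4.216 -2.024 -0.084
vertex 2.831 -2.905 -0.093
endloop
endfacet
facet normal 0.294 0.903 -0.312
outer loop
vertex 3.184 -1.821 -0.468
vertex 4.216 -2.024 -0.084
vertex 3.556 -2.392 -1.771
endloop
endfacet
facet normal 0.253 -0.389 -0.886
outer loop
vertex 4.589 -2.595 -1.387
vertex 4.236 -3.679 -1.012
vertex 3.556 -2.392 -1.771
endloop
endfacet
facet normal 0.294 0.904 -0.312
outer loop
vertex 3.556 -2.392 -1.771
vertex 4.216 -2.024 -0.084
vertex 4.589 -2.595 -1.387
endloop
endfacet
facet normal 0.922 -0.182 0.343
outer loop
vertex 4.589 -2.595 -1.387
vertex 3.864 -3.108 0.291
vertex 4.236 -3.679 -1.012
endloop
endfacet
facet normal 0.922 -0.181 0.343
outer loop
vertex 4.216 -2.024 -0.084
vertex 3.864 -3.108 0.291
vertex 4.589 -2.595 -1.387
endloop
endfacet

endsolid


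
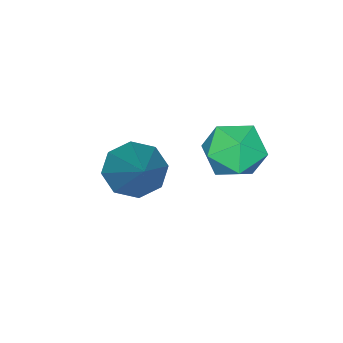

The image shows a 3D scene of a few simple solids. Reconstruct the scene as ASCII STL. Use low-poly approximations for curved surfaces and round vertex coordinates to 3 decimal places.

solid 
facet normal -0.771 0.579 0.264
outer loop
vertex -4.053 3.082 0.683
vertex -4.461 2.648 0.444
vertex -4.277 2.613 1.058
endloop
endfacet
facet normal -0.219 0.671 0.708
outer loop
vertex -4.053 3.082 0.683
vertex -4.277 2.613 1.058
vertex -3.659 2.781 1.09
endloop
endfacet
facet normal 0.342 0.883 0.322
outer loop
vertex -4.053 3.082 0.683
vertex -3.659 2.781 1.09
vertex -3.461 2.921 0.496
endloop
endfacet
facet normal 0.137 0.923 -0.360
outer loop
vertex -4.053 3.082 0.683
vertex -3.461 2.921 0.496
vertex -3.956 2.839 0.097
endloop
endfacet
facet normal -0.550 0.735 -0.396
outer loop
vertex -4.053 3.082 0.683
vertex -3.956 2.839 0.097
vertex -4.461 2.648 0.444
endloop
endfacet
facet normal -0.062 0.037 0.997
outer loop
vertex -3.659 2.781 1.09
vertex -4.277 2.613 1.058
vertex -3.824 2.161 1.103
endloop
endfacet
facet normal -0.954 -0.110 0.280
outer loop
vertex -4.277 2.613 1.058
vertex -4.461 2.648 0.444
vertex -4.319 2.079 0.704
endloop
endfacet
facet normal -0.597 0.142 -0.790
outer loop
vertex -4.461 2.648 0.444
vertex -3.956 2.839 0.097
vertex -4.121 2.219 0.11
endloop
endfacet
facet normal 0.516 0.445 -0.732
outer loop
vertex -3.956 2.839 0.097
vertex -3.461 2.921 0.496
vertex -3.503 2.387 0.142
endloop
endfacet
facet normal 0.846 0.381 0.372
outer loop
vertex -3.461 2.921 0.496
vertex -3.659 2.781 1.09
vertex -3.319 2.352 0.756
endloop
endfacet
facet normal -0.137 -0.923 0.360
outer loop
vertex -3.727 1.918 0.517
vertex -3.824 2.161 1.103
vertex -4.319 2.079 0.704
endloop
endfacet
facet normal -0.342 -0.883 -0.322
outer loop
vertex -3.727 1.918 0.517
vertex -4.319 2.079 0.704
vertex -4.121 2.219 0.11
endloop
endfacet
facet normal 0.219 -0.671 -0.708
outer loop
vertex -3.727 1.918 0.517
vertex -4.121 2.219 0.11
vertex -3.503 2.387 0.142
endloop
endfacet
facet normal 0.771 -0.579 -0.264
outer loop
vertex -3.727 1.918 0.517
vertex -3.503 2.387 0.142
vertex -3.319 2.352 0.756
endloop
endfacet
facet normal 0.550 -0.735 0.396
outer loop
vertex -3.727 1.918 0.517
vertex -3.319 2.352 0.756
vertex -3.824 2.161 1.103
endloop
endfacet
facet normal -0.516 -0.445 0.732
outer loop
vertex -4.319 2.079 0.704
vertex -3.824 2.161 1.103
vertex -4.277 2.613 1.058
endloop
endfacet
facet normal -0.846 -0.381 -0.372
outer loop
vertex -4.121 2.219 0.11
vertex -4.319 2.079 0.704
vertex -4.461 2.648 0.444
endloop
endfacet
facet normal 0.062 -0.037 -0.997
outer loop
vertex -3.503 2.387 0.142
vertex -4.121 2.219 0.11
vertex -3.956 2.839 0.097
endloop
endfacet
facet normal 0.954 0.110 -0.280
outer loop
vertex -3.319 2.352 0.756
vertex -3.503 2.387 0.142
vertex -3.461 2.921 0.496
endloop
endfacet
facet normal 0.597 -0.142 0.790
outer loop
vertex -3.824 2.161 1.103
vertex -3.319 2.352 0.756
vertex -3.659 2.781 1.09
endloop
endfacet
facet normal -0.532 -0.541 -0.651
outer loop
vertex -2.915 0.617 -0.927
vertex -3.406 0.695 -0.591
vertex -3.151 0.992 -1.046
endloop
endfacet
facet normal 0.787 0.329 -0.522
outer loop
vertex -2.915 0.617 -0.927
vertex -3.151 0.992 -1.046
vertex -2.294 1.825 0.771
endloop
endfacet
facet normal -0.534 -0.540 -0.651
outer loop
vertex -3.151 0.992 -1.046
vertex -3.406 0.695 -0.591
vertex -3.536 1.194 -0.898
endloop
endfacet
facet normal 0.245 0.832 -0.497
outer loop
vertex -3.151 0.992 -1.046
vertex -3.536 1.194 -0.898
vertex -2.294 1.825 0.771
endloop
endfacet
facet normal -0.532 -0.540 -0.653
outer loop
vertex -3.536 1.194 -0.898
vertex -3.406 0.695 -0.591
vertex -3.846 1.104 -0.571
endloop
endfacet
facet normal -0.359 0.930 -0.084
outer loop
vertex -3.536 1.194 -0.898
vertex -3.846 1.104 -0.571
vertex -2.294 1.825 0.771
endloop
endfacet
facet normal -0.533 -0.541 -0.651
outer loop
vertex -3.846 1.104 -0.571
vertex -3.406 0.695 -0.591
vertex -3.897 0.774 -0.255
endloop
endfacet
facet normal -0.675 0.562 0.478
outer loop
vertex -3.846 1.104 -0.571
vertex -3.897 0.774 -0.255
vertex -2.294 1.825 0.771
endloop
endfacet
facet normal -0.533 -0.540 -0.651
outer loop
vertex -3.897 0.774 -0.255
vertex -3.406 0.695 -0.591
vertex -3.661 0.398 -0.136
endloop
endfacet
facet normal -0.514 -0.052 0.856
outer loop
vertex -3.897 0.774 -0.255
vertex -3.661 0.398 -0.136
vertex -2.294 1.825 0.771
endloop
endfacet
facet normal -0.533 -0.541 -0.651
outer loop
vertex -3.661 0.398 -0.136
vertex -3.406 0.695 -0.591
vertex -3.276 0.197 -0.284
endloop
endfacet
facet normal 0.029 -0.556 0.831
outer loop
vertex -3.661 0.398 -0.136
vertex -3.276 0.197 -0.284
vertex -2.294 1.825 0.771
endloop
endfacet
facet normal -0.532 -0.541 -0.652
outer loop
vertex -3.276 0.197 -0.284
vertex -3.406 0.695 -0.591
vertex -2.967 0.287 -0.611
endloop
endfacet
facet normal 0.632 -0.652 0.418
outer loop
vertex -3.276 0.197 -0.284
vertex -2.967 0.287 -0.611
vertex -2.294 1.825 0.771
endloop
endfacet
facet normal -0.532 -0.540 -0.652
outer loop
vertex -2.967 0.287 -0.611
vertex -3.406 0.695 -0.591
vertex -2.915 0.617 -0.927
endloop
endfacet
facet normal 0.947 -0.286 -0.143
outer loop
vertex -2.967 0.287 -0.611
vertex -2.915 0.617 -0.927
vertex -2.294 1.825 0.771
endloop
endfacet

endsolid


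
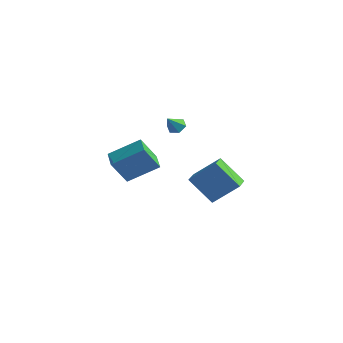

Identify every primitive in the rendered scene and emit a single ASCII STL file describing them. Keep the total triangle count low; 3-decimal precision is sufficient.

solid 
facet normal -0.539 0.827 -0.161
outer loop
vertex -3.889 4.591 -1.32
vertex -2.734 5.079 -2.68
vertex -4.89 3.711 -2.484
endloop
endfacet
facet normal -0.624 -0.263 0.736
outer loop
vertex -4.206 2.661 -2.28
vertex -3.889 4.591 -1.32
vertex -4.89 3.711 -2.484
endloop
endfacet
facet normal -0.539 0.827 -0.161
outer loop
vertex -4.89 3.711 -2.484
vertex -2.734 5.079 -2.68
vertex -3.735 4.199 -3.845
endloop
endfacet
facet normal -0.566 -0.497 -0.658
outer loop
vertex -3.735 4.199 -3.845
vertex -4.206 2.661 -2.28
vertex -4.89 3.711 -2.484
endloop
endfacet
facet normal 0.566 0.496 0.659
outer loop
vertex -3.889 4.591 -1.32
vertex -2.05 4.029 -2.476
vertex -2.734 5.079 -2.68
endloop
endfacet
facet normal -0.624 -0.263 0.735
outer loop
vertex -3.205 3.541 -1.115
vertex -3.889 4.591 -1.32
vertex -4.206 2.661 -2.28
endloop
endfacet
facet normal 0.566 0.497 0.658
outer loop
vertex -3.205 3.541 -1.115
vertex -2.05 4.029 -2.476
vertex -3.889 4.591 -1.32
endloop
endfacet
facet normal 0.624 0.264 -0.735
outer loop
vertex -2.734 5.079 -2.68
vertex -2.05 4.029 -2.476
vertex -3.735 4.199 -3.845
endloop
endfacet
facet normal -0.565 -0.497 -0.658
outer loop
vertex -3.051 3.149 -3.64
vertex -4.206 2.661 -2.28
vertex -3.735 4.199 -3.845
endloop
endfacet
facet normal 0.624 0.263 -0.736
outer loop
vertex -3.735 4.199 -3.845
vertex -2.05 4.029 -2.476
vertex -3.051 3.149 -3.64
endloop
endfacet
facet normal 0.539 -0.827 0.161
outer loop
vertex -3.051 3.149 -3.64
vertex -3.205 3.541 -1.115
vertex -4.206 2.661 -2.28
endloop
endfacet
facet normal 0.539 -0.827 0.161
outer loop
vertex -2.05 4.029 -2.476
vertex -3.205 3.541 -1.115
vertex -3.051 3.149 -3.64
endloop
endfacet
facet normal -0.574 -0.642 -0.509
outer loop
vertex -3.718 -2.94 0.729
vertex -4.614 -2.299 0.931
vertex -3.453 -2.169 -0.542
endloop
endfacet
facet normal 0.800 -0.572 -0.180
outer loop
vertex -2.426 -1.021 0.369
vertex -3.718 -2.94 0.729
vertex -3.453 -2.169 -0.542
endloop
endfacet
facet normal -0.574 -0.642 -0.509
outer loop
vertex -3.453 -2.169 -0.542
vertex -4.614 -2.299 0.931
vertex -4.349 -1.528 -0.34
endloop
endfacet
facet normal 0.176 0.511 -0.842
outer loop
vertex -4.349 -1.528 -0.34
vertex -2.426 -1.021 0.369
vertex -3.453 -2.169 -0.542
endloop
endfacet
facet normal -0.176 -0.511 0.842
outer loop
vertex -3.718 -2.94 0.729
vertex -3.587 -1.151 1.842
vertex -4.614 -2.299 0.931
endloop
endfacet
facet normal 0.800 -0.572 -0.180
outer loop
vertex -2.691 -1.792 1.64
vertex -3.718 -2.94 0.729
vertex -2.426 -1.021 0.369
endloop
endfacet
facet normal -0.176 -0.511 0.842
outer loop
vertex -2.691 -1.792 1.64
vertex -3.587 -1.151 1.842
vertex -3.718 -2.94 0.729
endloop
endfacet
facet normal -0.800 0.572 0.180
outer loop
vertex -4.614 -2.299 0.931
vertex -3.587 -1.151 1.842
vertex -4.349 -1.528 -0.34
endloop
endfacet
facet normal 0.176 0.511 -0.842
outer loop
vertex -3.322 -0.38 0.571
vertex -2.426 -1.021 0.369
vertex -4.349 -1.528 -0.34
endloop
endfacet
facet normal -0.800 0.572 0.180
outer loop
vertex -4.349 -1.528 -0.34
vertex -3.587 -1.151 1.842
vertex -3.322 -0.38 0.571
endloop
endfacet
facet normal 0.574 0.642 0.509
outer loop
vertex -3.322 -0.38 0.571
vertex -2.691 -1.792 1.64
vertex -2.426 -1.021 0.369
endloop
endfacet
facet normal 0.574 0.642 0.509
outer loop
vertex -3.587 -1.151 1.842
vertex -2.691 -1.792 1.64
vertex -3.322 -0.38 0.571
endloop
endfacet
facet normal -0.084 0.699 -0.711
outer loop
vertex -3.396 1.674 1.928
vertex -3.884 1.52 1.834
vertex -3.792 1.89 2.187
endloop
endfacet
facet normal 0.623 0.255 0.740
outer loop
vertex -3.396 1.674 1.928
vertex -3.792 1.89 2.187
vertex -3.796 0.8 2.566
endloop
endfacet
facet normal -0.085 0.699 -0.710
outer loop
vertex -3.792 1.89 2.187
vertex -3.884 1.52 1.834
vertex -4.279 1.736 2.094
endloop
endfacet
facet normal -0.274 0.317 0.908
outer loop
vertex -3.792 1.89 2.187
vertex -4.279 1.736 2.094
vertex -3.796 0.8 2.566
endloop
endfacet
facet normal -0.086 0.698 -0.711
outer loop
vertex -4.279 1.736 2.094
vertex -3.884 1.52 1.834
vertex -4.371 1.365 1.741
endloop
endfacet
facet normal -0.864 -0.217 0.454
outer loop
vertex -4.279 1.736 2.094
vertex -4.371 1.365 1.741
vertex -3.796 0.8 2.566
endloop
endfacet
facet normal -0.087 0.699 -0.710
outer loop
vertex -4.371 1.365 1.741
vertex -3.884 1.52 1.834
vertex -3.976 1.15 1.481
endloop
endfacet
facet normal -0.555 -0.814 -0.170
outer loop
vertex -4.371 1.365 1.741
vertex -3.976 1.15 1.481
vertex -3.796 0.8 2.566
endloop
endfacet
facet normal -0.084 0.699 -0.711
outer loop
vertex -3.976 1.15 1.481
vertex -3.884 1.52 1.834
vertex -3.488 1.304 1.575
endloop
endfacet
facet normal 0.342 -0.876 -0.339
outer loop
vertex -3.976 1.15 1.481
vertex -3.488 1.304 1.575
vertex -3.796 0.8 2.566
endloop
endfacet
facet normal -0.084 0.699 -0.711
outer loop
vertex -3.488 1.304 1.575
vertex -3.884 1.52 1.834
vertex -3.396 1.674 1.928
endloop
endfacet
facet normal 0.932 -0.342 0.116
outer loop
vertex -3.488 1.304 1.575
vertex -3.396 1.674 1.928
vertex -3.796 0.8 2.566
endloop
endfacet

endsolid


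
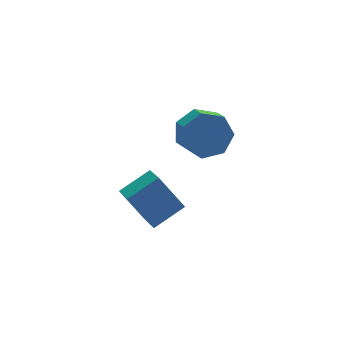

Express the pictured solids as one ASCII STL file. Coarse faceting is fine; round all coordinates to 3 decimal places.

solid 
facet normal -0.508 0.313 0.802
outer loop
vertex -1.809 -0.724 -1.101
vertex -1.982 0.388 -1.645
vertex -3.144 -1.246 -1.743
endloop
endfacet
facet normal 0.139 -0.890 0.435
outer loop
vertex -2.198 -1.828 -3.235
vertex -1.809 -0.724 -1.101
vertex -3.144 -1.246 -1.743
endloop
endfacet
facet normal -0.508 0.313 0.802
outer loop
vertex -3.144 -1.246 -1.743
vertex -1.982 0.388 -1.645
vertex -3.316 -0.133 -2.287
endloop
endfacet
facet normal -0.850 -0.332 -0.410
outer loop
vertex -3.316 -0.133 -2.287
vertex -2.198 -1.828 -3.235
vertex -3.144 -1.246 -1.743
endloop
endfacet
facet normal 0.850 0.332 0.409
outer loop
vertex -1.809 -0.724 -1.101
vertex -1.036 -0.194 -3.137
vertex -1.982 0.388 -1.645
endloop
endfacet
facet normal 0.138 -0.890 0.435
outer loop
vertex -0.864 -1.307 -2.593
vertex -1.809 -0.724 -1.101
vertex -2.198 -1.828 -3.235
endloop
endfacet
facet normal 0.850 0.331 0.409
outer loop
vertex -0.864 -1.307 -2.593
vertex -1.036 -0.194 -3.137
vertex -1.809 -0.724 -1.101
endloop
endfacet
facet normal -0.138 0.890 -0.435
outer loop
vertex -1.982 0.388 -1.645
vertex -1.036 -0.194 -3.137
vertex -3.316 -0.133 -2.287
endloop
endfacet
facet normal -0.850 -0.332 -0.409
outer loop
vertex -2.371 -0.716 -3.779
vertex -2.198 -1.828 -3.235
vertex -3.316 -0.133 -2.287
endloop
endfacet
facet normal -0.138 0.890 -0.435
outer loop
vertex -3.316 -0.133 -2.287
vertex -1.036 -0.194 -3.137
vertex -2.371 -0.716 -3.779
endloop
endfacet
facet normal 0.508 -0.313 -0.802
outer loop
vertex -2.371 -0.716 -3.779
vertex -0.864 -1.307 -2.593
vertex -2.198 -1.828 -3.235
endloop
endfacet
facet normal 0.508 -0.313 -0.802
outer loop
vertex -1.036 -0.194 -3.137
vertex -0.864 -1.307 -2.593
vertex -2.371 -0.716 -3.779
endloop
endfacet
facet normal -0.122 0.862 -0.492
outer loop
vertex 0.62 0.023 1.984
vertex -0.124 -0.442 1.354
vertex -0.264 0.074 2.293
endloop
endfacet
facet normal 0.311 0.504 0.806
outer loop
vertex 0.62 0.023 1.984
vertex -0.264 0.074 2.293
vertex 0.747 -0.873 2.496
endloop
endfacet
facet normal 0.310 0.504 0.806
outer loop
vertex 0.747 -0.873 2.496
vertex -0.264 0.074 2.293
vertex -0.136 -0.822 2.804
endloop
endfacet
facet normal 0.122 -0.862 0.492
outer loop
vertex 0.747 -0.873 2.496
vertex -0.136 -0.822 2.804
vertex 0.004 -1.338 1.866
endloop
endfacet
facet normal -0.122 0.862 -0.492
outer loop
vertex -0.264 0.074 2.293
vertex -0.124 -0.442 1.354
vertex -1.042 -0.264 1.894
endloop
endfacet
facet normal -0.544 0.356 0.760
outer loop
vertex -0.264 0.074 2.293
vertex -1.042 -0.264 1.894
vertex -0.136 -0.822 2.804
endloop
endfacet
facet normal -0.543 0.357 0.760
outer loop
vertex -0.136 -0.822 2.804
vertex -1.042 -0.264 1.894
vertex -0.915 -1.16 2.406
endloop
endfacet
facet normal 0.122 -0.862 0.492
outer loop
vertex -0.136 -0.822 2.804
vertex -0.915 -1.16 2.406
vertex 0.004 -1.338 1.866
endloop
endfacet
facet normal -0.122 0.862 -0.492
outer loop
vertex -1.042 -0.264 1.894
vertex -0.124 -0.442 1.354
vertex -1.129 -0.736 1.089
endloop
endfacet
facet normal -0.988 -0.059 0.142
outer loop
vertex -1.042 -0.264 1.894
vertex -1.129 -0.736 1.089
vertex -0.915 -1.16 2.406
endloop
endfacet
facet normal -0.988 -0.061 0.141
outer loop
vertex -0.915 -1.16 2.406
vertex -1.129 -0.736 1.089
vertex -1.001 -1.632 1.601
endloop
endfacet
facet normal 0.122 -0.862 0.492
outer loop
vertex -0.915 -1.16 2.406
vertex -1.001 -1.632 1.601
vertex 0.004 -1.338 1.866
endloop
endfacet
facet normal -0.122 0.862 -0.492
outer loop
vertex -1.129 -0.736 1.089
vertex -0.124 -0.442 1.354
vertex -0.459 -0.986 0.484
endloop
endfacet
facet normal -0.688 -0.432 -0.583
outer loop
vertex -1.129 -0.736 1.089
vertex -0.459 -0.986 0.484
vertex -1.001 -1.632 1.601
endloop
endfacet
facet normal -0.689 -0.431 -0.583
outer loop
vertex -1.001 -1.632 1.601
vertex -0.459 -0.986 0.484
vertex -0.331 -1.883 0.995
endloop
endfacet
facet normal 0.122 -0.862 0.492
outer loop
vertex -1.001 -1.632 1.601
vertex -0.331 -1.883 0.995
vertex 0.004 -1.338 1.866
endloop
endfacet
facet normal -0.122 0.862 -0.492
outer loop
vertex -0.459 -0.986 0.484
vertex -0.124 -0.442 1.354
vertex 0.464 -0.827 0.534
endloop
endfacet
facet normal 0.129 -0.477 -0.869
outer loop
vertex -0.459 -0.986 0.484
vertex 0.464 -0.827 0.534
vertex -0.331 -1.883 0.995
endloop
endfacet
facet normal 0.130 -0.477 -0.869
outer loop
vertex -0.331 -1.883 0.995
vertex 0.464 -0.827 0.534
vertex 0.591 -1.723 1.045
endloop
endfacet
facet normal 0.123 -0.862 0.492
outer loop
vertex -0.331 -1.883 0.995
vertex 0.591 -1.723 1.045
vertex 0.004 -1.338 1.866
endloop
endfacet
facet normal -0.122 0.862 -0.492
outer loop
vertex 0.464 -0.827 0.534
vertex -0.124 -0.442 1.354
vertex 0.944 -0.378 1.201
endloop
endfacet
facet normal 0.850 -0.165 -0.501
outer loop
vertex 0.464 -0.827 0.534
vertex 0.944 -0.378 1.201
vertex 0.591 -1.723 1.045
endloop
endfacet
facet normal 0.850 -0.165 -0.500
outer loop
vertex 0.591 -1.723 1.045
vertex 0.944 -0.378 1.201
vertex 1.071 -1.274 1.713
endloop
endfacet
facet normal 0.122 -0.862 0.492
outer loop
vertex 0.591 -1.723 1.045
vertex 1.071 -1.274 1.713
vertex 0.004 -1.338 1.866
endloop
endfacet
facet normal -0.122 0.862 -0.492
outer loop
vertex 0.944 -0.378 1.201
vertex -0.124 -0.442 1.354
vertex 0.62 0.023 1.984
endloop
endfacet
facet normal 0.930 0.272 0.246
outer loop
vertex 0.944 -0.378 1.201
vertex 0.62 0.023 1.984
vertex 1.071 -1.274 1.713
endloop
endfacet
facet normal 0.930 0.272 0.246
outer loop
vertex 1.071 -1.274 1.713
vertex 0.62 0.023 1.984
vertex 0.747 -0.873 2.496
endloop
endfacet
facet normal 0.122 -0.862 0.492
outer loop
vertex 1.071 -1.274 1.713
vertex 0.747 -0.873 2.496
vertex 0.004 -1.338 1.866
endloop
endfacet

endsolid


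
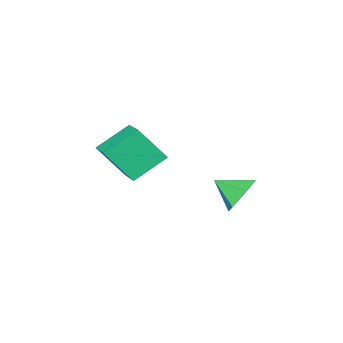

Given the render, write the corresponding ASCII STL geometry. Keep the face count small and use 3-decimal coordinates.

solid 
facet normal -0.831 0.066 0.553
outer loop
vertex 1.221 -0.897 2.801
vertex 1.871 1.057 3.545
vertex 0.288 -0.014 1.295
endloop
endfacet
facet normal -0.297 -0.893 -0.340
outer loop
vertex 1.849 -0.137 0.255
vertex 1.221 -0.897 2.801
vertex 0.288 -0.014 1.295
endloop
endfacet
facet normal -0.831 0.066 0.553
outer loop
vertex 0.288 -0.014 1.295
vertex 1.871 1.057 3.545
vertex 0.938 1.941 2.039
endloop
endfacet
facet normal -0.472 0.446 -0.761
outer loop
vertex 0.938 1.941 2.039
vertex 1.849 -0.137 0.255
vertex 0.288 -0.014 1.295
endloop
endfacet
facet normal 0.472 -0.446 0.761
outer loop
vertex 1.221 -0.897 2.801
vertex 3.432 0.934 2.505
vertex 1.871 1.057 3.545
endloop
endfacet
facet normal -0.297 -0.892 -0.340
outer loop
vertex 2.782 -1.021 1.761
vertex 1.221 -0.897 2.801
vertex 1.849 -0.137 0.255
endloop
endfacet
facet normal 0.471 -0.446 0.761
outer loop
vertex 2.782 -1.021 1.761
vertex 3.432 0.934 2.505
vertex 1.221 -0.897 2.801
endloop
endfacet
facet normal 0.297 0.892 0.340
outer loop
vertex 1.871 1.057 3.545
vertex 3.432 0.934 2.505
vertex 0.938 1.941 2.039
endloop
endfacet
facet normal -0.471 0.446 -0.761
outer loop
vertex 2.499 1.817 0.999
vertex 1.849 -0.137 0.255
vertex 0.938 1.941 2.039
endloop
endfacet
facet normal 0.297 0.893 0.339
outer loop
vertex 0.938 1.941 2.039
vertex 3.432 0.934 2.505
vertex 2.499 1.817 0.999
endloop
endfacet
facet normal 0.831 -0.066 -0.553
outer loop
vertex 2.499 1.817 0.999
vertex 2.782 -1.021 1.761
vertex 1.849 -0.137 0.255
endloop
endfacet
facet normal 0.831 -0.066 -0.553
outer loop
vertex 3.432 0.934 2.505
vertex 2.782 -1.021 1.761
vertex 2.499 1.817 0.999
endloop
endfacet
facet normal -0.563 0.664 -0.491
outer loop
vertex -2.275 1.618 -2.307
vertex -2.874 1.758 -1.431
vertex -2.011 2.37 -1.593
endloop
endfacet
facet normal 0.967 -0.139 -0.211
outer loop
vertex -2.275 1.618 -2.307
vertex -2.011 2.37 -1.593
vertex -2.046 0.782 -0.709
endloop
endfacet
facet normal -0.563 0.664 -0.492
outer loop
vertex -2.011 2.37 -1.593
vertex -2.874 1.758 -1.431
vertex -2.61 2.51 -0.718
endloop
endfacet
facet normal 0.814 0.268 0.515
outer loop
vertex -2.011 2.37 -1.593
vertex -2.61 2.51 -0.718
vertex -2.046 0.782 -0.709
endloop
endfacet
facet normal -0.563 0.664 -0.492
outer loop
vertex -2.61 2.51 -0.718
vertex -2.874 1.758 -1.431
vertex -3.473 1.899 -0.556
endloop
endfacet
facet normal 0.148 0.053 0.988
outer loop
vertex -2.61 2.51 -0.718
vertex -3.473 1.899 -0.556
vertex -2.046 0.782 -0.709
endloop
endfacet
facet normal -0.563 0.664 -0.492
outer loop
vertex -3.473 1.899 -0.556
vertex -2.874 1.758 -1.431
vertex -3.737 1.146 -1.27
endloop
endfacet
facet normal -0.367 -0.569 0.736
outer loop
vertex -3.473 1.899 -0.556
vertex -3.737 1.146 -1.27
vertex -2.046 0.782 -0.709
endloop
endfacet
facet normal -0.563 0.664 -0.492
outer loop
vertex -3.737 1.146 -1.27
vertex -2.874 1.758 -1.431
vertex -3.137 1.006 -2.145
endloop
endfacet
facet normal -0.214 -0.977 0.010
outer loop
vertex -3.737 1.146 -1.27
vertex -3.137 1.006 -2.145
vertex -2.046 0.782 -0.709
endloop
endfacet
facet normal -0.564 0.664 -0.492
outer loop
vertex -3.137 1.006 -2.145
vertex -2.874 1.758 -1.431
vertex -2.275 1.618 -2.307
endloop
endfacet
facet normal 0.453 -0.761 -0.463
outer loop
vertex -3.137 1.006 -2.145
vertex -2.275 1.618 -2.307
vertex -2.046 0.782 -0.709
endloop
endfacet

endsolid
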